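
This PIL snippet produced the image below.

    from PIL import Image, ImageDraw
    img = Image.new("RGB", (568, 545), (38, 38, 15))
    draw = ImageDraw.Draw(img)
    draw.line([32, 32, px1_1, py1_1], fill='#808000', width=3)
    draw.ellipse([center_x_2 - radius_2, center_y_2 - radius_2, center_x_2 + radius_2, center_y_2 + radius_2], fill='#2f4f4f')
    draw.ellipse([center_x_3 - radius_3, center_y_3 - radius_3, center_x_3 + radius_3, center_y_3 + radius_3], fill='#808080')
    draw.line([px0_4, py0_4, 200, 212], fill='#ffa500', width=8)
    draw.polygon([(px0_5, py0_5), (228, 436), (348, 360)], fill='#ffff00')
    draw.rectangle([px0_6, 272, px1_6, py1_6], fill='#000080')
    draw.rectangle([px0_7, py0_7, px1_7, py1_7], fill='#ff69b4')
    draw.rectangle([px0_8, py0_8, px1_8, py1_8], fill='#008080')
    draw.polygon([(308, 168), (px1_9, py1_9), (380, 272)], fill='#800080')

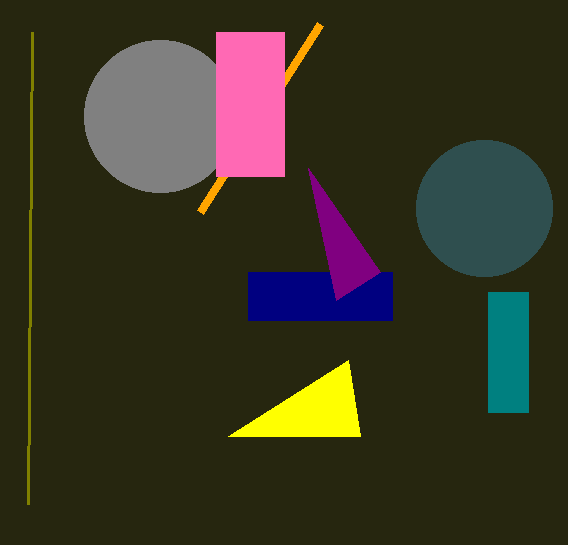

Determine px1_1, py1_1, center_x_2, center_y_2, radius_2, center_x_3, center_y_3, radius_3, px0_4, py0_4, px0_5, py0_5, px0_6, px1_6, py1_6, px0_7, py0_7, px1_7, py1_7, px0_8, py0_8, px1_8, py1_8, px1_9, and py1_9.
px1_1 = 28, py1_1 = 504, center_x_2 = 484, center_y_2 = 208, radius_2 = 68, center_x_3 = 160, center_y_3 = 116, radius_3 = 76, px0_4 = 320, py0_4 = 24, px0_5 = 360, py0_5 = 436, px0_6 = 248, px1_6 = 392, py1_6 = 320, px0_7 = 216, py0_7 = 32, px1_7 = 284, py1_7 = 176, px0_8 = 488, py0_8 = 292, px1_8 = 528, py1_8 = 412, px1_9 = 336, py1_9 = 300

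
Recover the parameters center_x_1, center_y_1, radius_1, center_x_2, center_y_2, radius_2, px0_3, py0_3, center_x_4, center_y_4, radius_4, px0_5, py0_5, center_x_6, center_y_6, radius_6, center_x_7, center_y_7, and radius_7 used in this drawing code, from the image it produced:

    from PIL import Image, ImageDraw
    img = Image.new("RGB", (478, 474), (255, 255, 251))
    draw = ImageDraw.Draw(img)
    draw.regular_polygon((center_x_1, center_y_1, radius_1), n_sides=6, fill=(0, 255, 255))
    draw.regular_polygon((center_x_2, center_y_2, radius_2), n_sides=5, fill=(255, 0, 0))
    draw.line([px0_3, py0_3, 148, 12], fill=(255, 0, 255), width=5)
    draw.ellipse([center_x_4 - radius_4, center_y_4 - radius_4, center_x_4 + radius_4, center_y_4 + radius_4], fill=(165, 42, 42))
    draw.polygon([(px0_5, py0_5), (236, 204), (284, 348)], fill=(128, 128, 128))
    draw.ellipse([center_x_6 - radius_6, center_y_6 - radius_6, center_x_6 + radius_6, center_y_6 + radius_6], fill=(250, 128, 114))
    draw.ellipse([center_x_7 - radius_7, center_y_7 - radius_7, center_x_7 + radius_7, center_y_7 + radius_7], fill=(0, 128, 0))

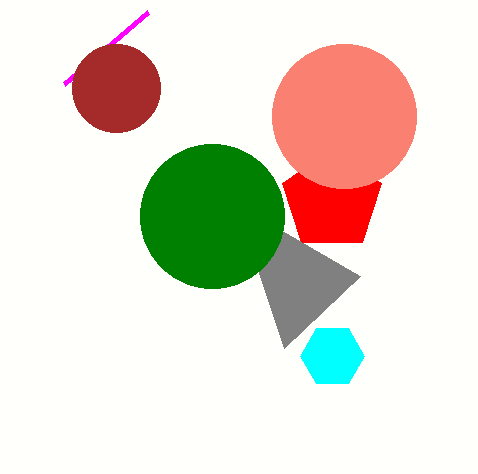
center_x_1 = 332, center_y_1 = 356, radius_1 = 32, center_x_2 = 332, center_y_2 = 200, radius_2 = 52, px0_3 = 64, py0_3 = 84, center_x_4 = 116, center_y_4 = 88, radius_4 = 44, px0_5 = 360, py0_5 = 276, center_x_6 = 344, center_y_6 = 116, radius_6 = 72, center_x_7 = 212, center_y_7 = 216, radius_7 = 72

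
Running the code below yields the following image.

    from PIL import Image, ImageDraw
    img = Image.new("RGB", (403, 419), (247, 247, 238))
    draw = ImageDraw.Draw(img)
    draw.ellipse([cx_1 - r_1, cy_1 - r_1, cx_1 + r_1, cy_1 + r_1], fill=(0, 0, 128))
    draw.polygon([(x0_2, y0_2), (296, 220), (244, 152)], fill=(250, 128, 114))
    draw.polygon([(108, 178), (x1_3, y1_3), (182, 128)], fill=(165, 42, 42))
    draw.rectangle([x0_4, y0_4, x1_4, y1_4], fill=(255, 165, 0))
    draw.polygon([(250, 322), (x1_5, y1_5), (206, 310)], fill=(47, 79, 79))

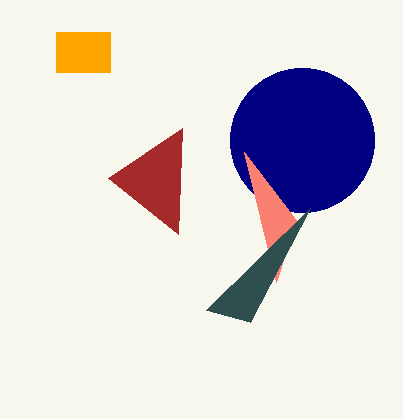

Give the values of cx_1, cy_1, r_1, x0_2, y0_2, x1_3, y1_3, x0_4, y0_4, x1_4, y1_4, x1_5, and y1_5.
cx_1 = 302, cy_1 = 140, r_1 = 72, x0_2 = 276, y0_2 = 282, x1_3 = 178, y1_3 = 234, x0_4 = 56, y0_4 = 32, x1_4 = 110, y1_4 = 72, x1_5 = 310, y1_5 = 208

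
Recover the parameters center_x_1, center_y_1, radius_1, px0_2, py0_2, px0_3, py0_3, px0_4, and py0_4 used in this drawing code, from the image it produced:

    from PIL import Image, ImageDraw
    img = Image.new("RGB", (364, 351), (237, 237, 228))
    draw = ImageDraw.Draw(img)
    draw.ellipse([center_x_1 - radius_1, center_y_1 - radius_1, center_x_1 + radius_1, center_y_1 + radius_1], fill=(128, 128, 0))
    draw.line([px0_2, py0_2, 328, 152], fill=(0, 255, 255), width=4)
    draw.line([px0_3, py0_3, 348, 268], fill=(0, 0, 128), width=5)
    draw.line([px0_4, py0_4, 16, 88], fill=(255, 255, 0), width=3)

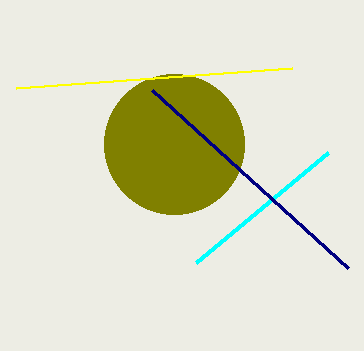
center_x_1 = 174, center_y_1 = 144, radius_1 = 70, px0_2 = 196, py0_2 = 262, px0_3 = 152, py0_3 = 90, px0_4 = 292, py0_4 = 68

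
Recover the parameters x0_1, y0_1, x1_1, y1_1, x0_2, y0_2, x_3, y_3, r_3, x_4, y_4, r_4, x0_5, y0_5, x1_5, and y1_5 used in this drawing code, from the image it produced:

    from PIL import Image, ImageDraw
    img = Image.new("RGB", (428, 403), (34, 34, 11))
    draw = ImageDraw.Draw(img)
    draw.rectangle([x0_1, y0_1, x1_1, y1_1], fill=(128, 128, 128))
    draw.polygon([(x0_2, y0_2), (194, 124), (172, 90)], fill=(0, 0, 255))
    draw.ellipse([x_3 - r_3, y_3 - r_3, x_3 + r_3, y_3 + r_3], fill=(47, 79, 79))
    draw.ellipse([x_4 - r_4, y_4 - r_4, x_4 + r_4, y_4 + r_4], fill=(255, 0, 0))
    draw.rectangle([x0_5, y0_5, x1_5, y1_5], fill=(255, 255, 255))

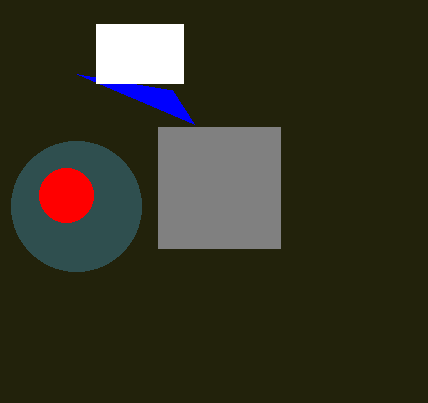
x0_1 = 158
y0_1 = 127
x1_1 = 280
y1_1 = 248
x0_2 = 77
y0_2 = 74
x_3 = 76
y_3 = 206
r_3 = 65
x_4 = 66
y_4 = 195
r_4 = 27
x0_5 = 96
y0_5 = 24
x1_5 = 183
y1_5 = 83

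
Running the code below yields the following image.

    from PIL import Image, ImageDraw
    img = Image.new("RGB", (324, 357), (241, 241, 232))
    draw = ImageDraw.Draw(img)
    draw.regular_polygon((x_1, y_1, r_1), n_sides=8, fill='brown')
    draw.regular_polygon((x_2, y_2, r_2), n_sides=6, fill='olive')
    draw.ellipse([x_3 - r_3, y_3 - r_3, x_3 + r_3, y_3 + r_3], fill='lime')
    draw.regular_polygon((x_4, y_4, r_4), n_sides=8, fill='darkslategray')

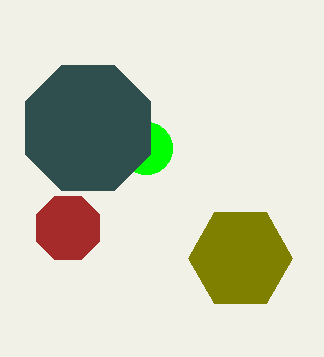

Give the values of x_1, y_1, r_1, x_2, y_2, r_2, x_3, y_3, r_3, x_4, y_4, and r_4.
x_1 = 68; y_1 = 228; r_1 = 34; x_2 = 240; y_2 = 258; r_2 = 52; x_3 = 146; y_3 = 148; r_3 = 26; x_4 = 88; y_4 = 128; r_4 = 68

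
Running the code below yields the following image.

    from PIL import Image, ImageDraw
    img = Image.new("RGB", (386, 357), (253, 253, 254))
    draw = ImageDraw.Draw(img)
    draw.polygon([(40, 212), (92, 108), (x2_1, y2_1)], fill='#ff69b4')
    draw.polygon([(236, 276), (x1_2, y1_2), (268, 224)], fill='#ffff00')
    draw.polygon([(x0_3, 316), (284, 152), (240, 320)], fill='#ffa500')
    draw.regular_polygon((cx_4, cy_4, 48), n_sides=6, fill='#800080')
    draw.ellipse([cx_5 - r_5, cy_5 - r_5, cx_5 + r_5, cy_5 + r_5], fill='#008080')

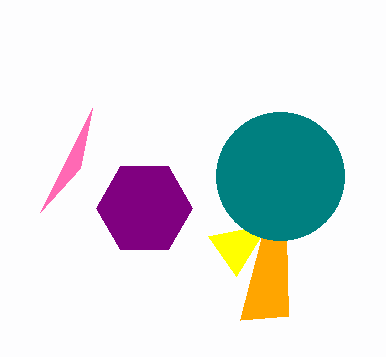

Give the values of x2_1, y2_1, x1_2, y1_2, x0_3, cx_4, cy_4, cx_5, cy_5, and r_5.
x2_1 = 80, y2_1 = 168, x1_2 = 208, y1_2 = 236, x0_3 = 288, cx_4 = 144, cy_4 = 208, cx_5 = 280, cy_5 = 176, r_5 = 64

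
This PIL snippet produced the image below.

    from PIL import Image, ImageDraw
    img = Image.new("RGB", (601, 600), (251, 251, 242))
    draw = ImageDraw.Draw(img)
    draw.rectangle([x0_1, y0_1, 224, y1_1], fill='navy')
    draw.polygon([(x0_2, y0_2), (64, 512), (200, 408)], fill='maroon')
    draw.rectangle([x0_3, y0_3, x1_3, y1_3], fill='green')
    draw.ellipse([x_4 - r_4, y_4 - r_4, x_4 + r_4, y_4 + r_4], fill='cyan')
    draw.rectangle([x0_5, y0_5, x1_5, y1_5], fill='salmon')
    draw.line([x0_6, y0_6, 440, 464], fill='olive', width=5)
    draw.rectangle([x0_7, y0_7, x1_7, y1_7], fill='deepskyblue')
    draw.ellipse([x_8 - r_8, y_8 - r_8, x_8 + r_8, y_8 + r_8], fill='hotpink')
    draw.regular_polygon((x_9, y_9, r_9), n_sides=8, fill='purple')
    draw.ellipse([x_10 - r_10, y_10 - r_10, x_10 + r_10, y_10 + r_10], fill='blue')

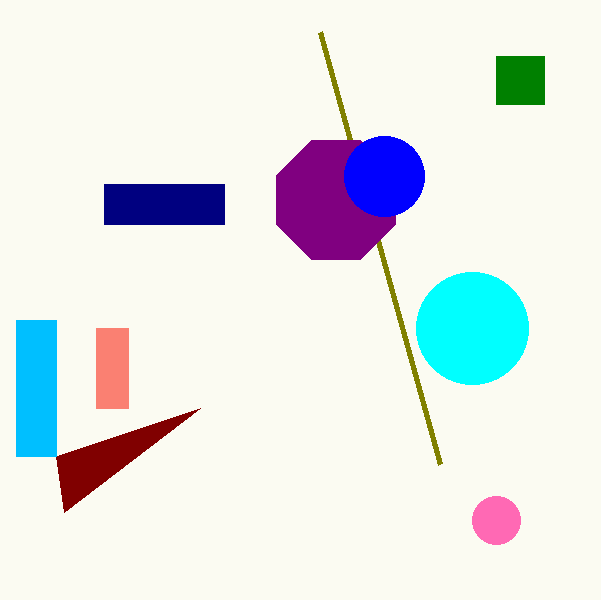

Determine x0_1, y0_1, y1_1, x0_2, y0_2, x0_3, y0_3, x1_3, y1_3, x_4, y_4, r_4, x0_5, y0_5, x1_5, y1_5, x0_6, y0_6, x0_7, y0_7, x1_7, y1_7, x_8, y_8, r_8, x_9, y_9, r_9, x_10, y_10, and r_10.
x0_1 = 104; y0_1 = 184; y1_1 = 224; x0_2 = 56; y0_2 = 456; x0_3 = 496; y0_3 = 56; x1_3 = 544; y1_3 = 104; x_4 = 472; y_4 = 328; r_4 = 56; x0_5 = 96; y0_5 = 328; x1_5 = 128; y1_5 = 408; x0_6 = 320; y0_6 = 32; x0_7 = 16; y0_7 = 320; x1_7 = 56; y1_7 = 456; x_8 = 496; y_8 = 520; r_8 = 24; x_9 = 336; y_9 = 200; r_9 = 64; x_10 = 384; y_10 = 176; r_10 = 40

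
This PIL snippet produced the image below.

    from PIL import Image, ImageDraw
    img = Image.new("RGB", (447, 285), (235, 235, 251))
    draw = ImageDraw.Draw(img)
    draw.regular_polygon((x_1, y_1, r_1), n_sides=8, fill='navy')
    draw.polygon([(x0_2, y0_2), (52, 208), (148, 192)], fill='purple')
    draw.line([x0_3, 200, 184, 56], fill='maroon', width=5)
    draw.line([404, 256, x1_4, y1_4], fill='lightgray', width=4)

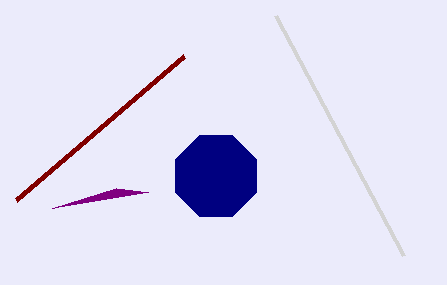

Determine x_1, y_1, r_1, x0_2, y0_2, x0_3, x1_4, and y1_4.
x_1 = 216
y_1 = 176
r_1 = 44
x0_2 = 116
y0_2 = 188
x0_3 = 16
x1_4 = 276
y1_4 = 16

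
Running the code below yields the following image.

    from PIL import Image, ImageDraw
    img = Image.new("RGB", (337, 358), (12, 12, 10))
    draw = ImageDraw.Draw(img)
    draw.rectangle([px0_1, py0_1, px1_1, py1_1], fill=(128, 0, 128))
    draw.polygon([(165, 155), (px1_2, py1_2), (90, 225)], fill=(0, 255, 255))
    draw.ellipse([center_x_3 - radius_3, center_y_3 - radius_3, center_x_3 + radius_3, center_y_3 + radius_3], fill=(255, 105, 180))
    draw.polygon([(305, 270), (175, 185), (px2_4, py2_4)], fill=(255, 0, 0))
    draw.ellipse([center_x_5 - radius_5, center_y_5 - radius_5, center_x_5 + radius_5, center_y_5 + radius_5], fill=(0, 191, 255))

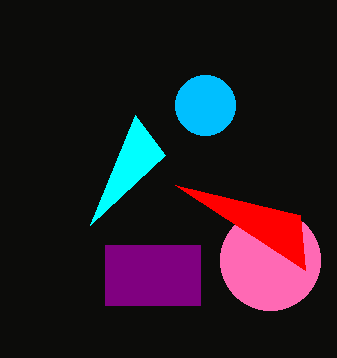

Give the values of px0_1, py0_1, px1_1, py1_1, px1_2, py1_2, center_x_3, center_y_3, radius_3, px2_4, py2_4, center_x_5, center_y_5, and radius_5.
px0_1 = 105
py0_1 = 245
px1_1 = 200
py1_1 = 305
px1_2 = 135
py1_2 = 115
center_x_3 = 270
center_y_3 = 260
radius_3 = 50
px2_4 = 300
py2_4 = 215
center_x_5 = 205
center_y_5 = 105
radius_5 = 30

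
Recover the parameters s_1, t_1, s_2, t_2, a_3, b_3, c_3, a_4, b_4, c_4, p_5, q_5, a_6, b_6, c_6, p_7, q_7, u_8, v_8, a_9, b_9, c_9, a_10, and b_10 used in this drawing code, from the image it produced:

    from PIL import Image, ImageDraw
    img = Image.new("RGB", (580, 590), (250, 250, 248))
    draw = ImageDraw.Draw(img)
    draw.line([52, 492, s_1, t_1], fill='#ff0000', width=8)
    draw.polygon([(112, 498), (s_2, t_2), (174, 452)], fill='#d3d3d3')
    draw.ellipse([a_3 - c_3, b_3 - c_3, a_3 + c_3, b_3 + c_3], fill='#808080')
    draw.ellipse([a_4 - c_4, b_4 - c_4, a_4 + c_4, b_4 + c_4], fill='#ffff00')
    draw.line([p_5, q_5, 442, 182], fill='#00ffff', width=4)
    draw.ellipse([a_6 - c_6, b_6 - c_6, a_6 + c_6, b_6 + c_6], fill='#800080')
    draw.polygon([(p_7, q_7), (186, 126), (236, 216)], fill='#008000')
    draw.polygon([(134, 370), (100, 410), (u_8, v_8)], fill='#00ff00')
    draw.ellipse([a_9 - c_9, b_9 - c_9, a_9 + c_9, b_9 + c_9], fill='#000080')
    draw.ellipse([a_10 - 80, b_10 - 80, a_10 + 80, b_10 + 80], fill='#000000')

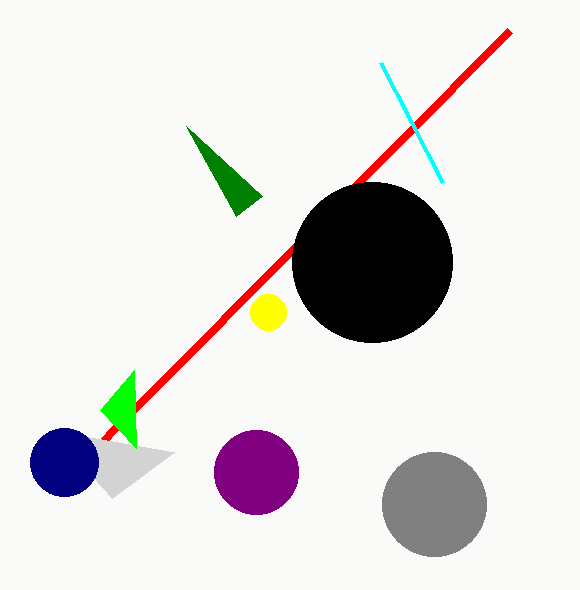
s_1 = 510
t_1 = 30
s_2 = 50
t_2 = 430
a_3 = 434
b_3 = 504
c_3 = 52
a_4 = 268
b_4 = 312
c_4 = 18
p_5 = 380
q_5 = 62
a_6 = 256
b_6 = 472
c_6 = 42
p_7 = 262
q_7 = 196
u_8 = 136
v_8 = 448
a_9 = 64
b_9 = 462
c_9 = 34
a_10 = 372
b_10 = 262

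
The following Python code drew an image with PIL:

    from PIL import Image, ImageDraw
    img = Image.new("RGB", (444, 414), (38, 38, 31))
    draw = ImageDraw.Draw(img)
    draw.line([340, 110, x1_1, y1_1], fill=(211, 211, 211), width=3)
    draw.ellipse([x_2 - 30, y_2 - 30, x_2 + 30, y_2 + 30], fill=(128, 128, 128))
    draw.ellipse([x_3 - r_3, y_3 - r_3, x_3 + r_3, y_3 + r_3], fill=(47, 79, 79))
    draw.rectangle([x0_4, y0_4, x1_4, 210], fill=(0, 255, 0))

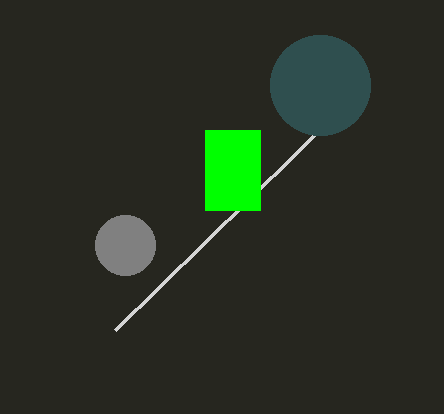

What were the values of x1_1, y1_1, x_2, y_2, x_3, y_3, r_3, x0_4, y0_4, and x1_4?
x1_1 = 115, y1_1 = 330, x_2 = 125, y_2 = 245, x_3 = 320, y_3 = 85, r_3 = 50, x0_4 = 205, y0_4 = 130, x1_4 = 260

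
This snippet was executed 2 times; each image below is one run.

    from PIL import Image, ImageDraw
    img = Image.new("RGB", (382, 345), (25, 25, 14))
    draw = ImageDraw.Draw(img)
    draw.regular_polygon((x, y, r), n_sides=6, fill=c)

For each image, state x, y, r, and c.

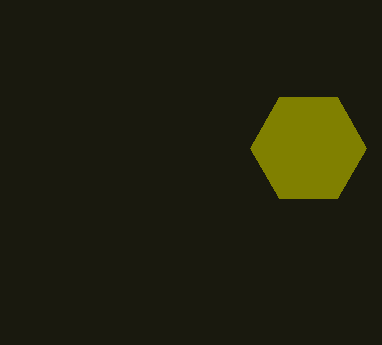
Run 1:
x = 308, y = 148, r = 58, c = 'olive'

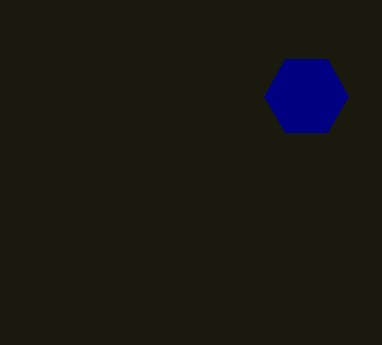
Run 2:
x = 306; y = 96; r = 42; c = 'navy'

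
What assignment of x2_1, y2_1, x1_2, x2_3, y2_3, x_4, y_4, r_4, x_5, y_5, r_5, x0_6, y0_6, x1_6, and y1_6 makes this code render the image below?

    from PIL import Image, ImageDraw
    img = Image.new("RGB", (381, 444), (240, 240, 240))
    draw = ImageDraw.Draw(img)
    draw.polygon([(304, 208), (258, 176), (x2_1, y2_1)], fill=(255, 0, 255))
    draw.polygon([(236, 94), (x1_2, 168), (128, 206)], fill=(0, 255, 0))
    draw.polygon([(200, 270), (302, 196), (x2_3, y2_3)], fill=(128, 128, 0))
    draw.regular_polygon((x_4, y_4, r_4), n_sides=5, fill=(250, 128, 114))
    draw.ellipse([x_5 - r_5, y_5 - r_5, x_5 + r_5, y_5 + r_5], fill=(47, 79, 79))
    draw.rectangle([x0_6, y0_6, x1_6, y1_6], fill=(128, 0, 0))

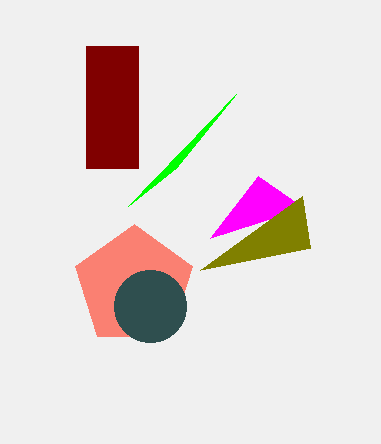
x2_1 = 210; y2_1 = 238; x1_2 = 176; x2_3 = 310; y2_3 = 248; x_4 = 134; y_4 = 286; r_4 = 62; x_5 = 150; y_5 = 306; r_5 = 36; x0_6 = 86; y0_6 = 46; x1_6 = 138; y1_6 = 168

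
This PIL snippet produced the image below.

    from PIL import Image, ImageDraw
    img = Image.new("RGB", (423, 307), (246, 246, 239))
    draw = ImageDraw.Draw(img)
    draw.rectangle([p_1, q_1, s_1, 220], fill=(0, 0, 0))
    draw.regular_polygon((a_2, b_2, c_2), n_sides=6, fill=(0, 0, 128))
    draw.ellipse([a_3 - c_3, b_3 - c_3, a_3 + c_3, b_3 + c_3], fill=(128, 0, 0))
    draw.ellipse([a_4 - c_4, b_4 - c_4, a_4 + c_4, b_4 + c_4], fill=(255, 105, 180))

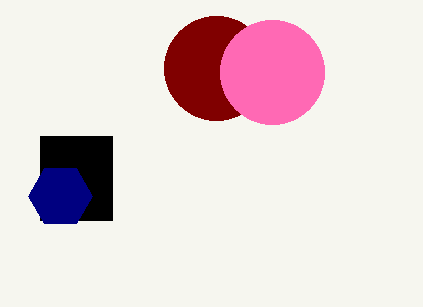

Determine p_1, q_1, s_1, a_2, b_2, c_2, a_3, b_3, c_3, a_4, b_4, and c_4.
p_1 = 40, q_1 = 136, s_1 = 112, a_2 = 60, b_2 = 196, c_2 = 32, a_3 = 216, b_3 = 68, c_3 = 52, a_4 = 272, b_4 = 72, c_4 = 52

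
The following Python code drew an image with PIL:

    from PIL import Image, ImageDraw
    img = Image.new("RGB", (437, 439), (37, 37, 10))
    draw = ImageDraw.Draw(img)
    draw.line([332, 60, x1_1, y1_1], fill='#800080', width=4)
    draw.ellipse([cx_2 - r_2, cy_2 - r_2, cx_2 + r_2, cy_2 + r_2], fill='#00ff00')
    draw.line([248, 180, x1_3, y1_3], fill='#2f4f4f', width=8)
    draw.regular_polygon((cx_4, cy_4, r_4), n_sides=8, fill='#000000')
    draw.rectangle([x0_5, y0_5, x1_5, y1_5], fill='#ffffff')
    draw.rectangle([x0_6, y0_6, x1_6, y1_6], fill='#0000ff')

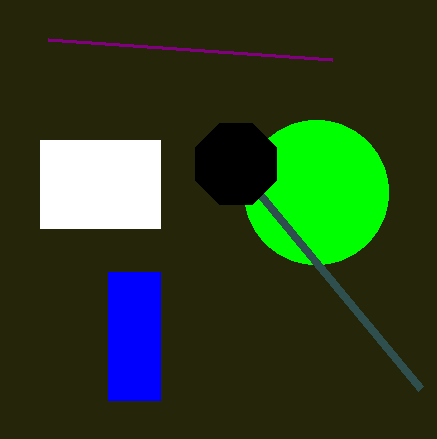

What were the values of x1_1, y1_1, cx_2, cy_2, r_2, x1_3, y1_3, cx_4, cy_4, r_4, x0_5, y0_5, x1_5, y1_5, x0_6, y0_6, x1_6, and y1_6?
x1_1 = 48
y1_1 = 40
cx_2 = 316
cy_2 = 192
r_2 = 72
x1_3 = 420
y1_3 = 388
cx_4 = 236
cy_4 = 164
r_4 = 44
x0_5 = 40
y0_5 = 140
x1_5 = 160
y1_5 = 228
x0_6 = 108
y0_6 = 272
x1_6 = 160
y1_6 = 400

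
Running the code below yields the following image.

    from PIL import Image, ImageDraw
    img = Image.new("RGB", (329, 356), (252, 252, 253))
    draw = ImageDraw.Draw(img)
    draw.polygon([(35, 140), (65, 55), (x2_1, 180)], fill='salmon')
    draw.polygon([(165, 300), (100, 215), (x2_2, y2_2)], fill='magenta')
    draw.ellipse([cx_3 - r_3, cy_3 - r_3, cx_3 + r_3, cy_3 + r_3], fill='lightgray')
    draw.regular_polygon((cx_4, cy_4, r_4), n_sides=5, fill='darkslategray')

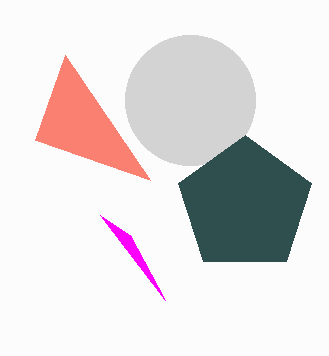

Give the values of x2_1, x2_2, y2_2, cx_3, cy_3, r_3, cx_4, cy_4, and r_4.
x2_1 = 150; x2_2 = 130; y2_2 = 235; cx_3 = 190; cy_3 = 100; r_3 = 65; cx_4 = 245; cy_4 = 205; r_4 = 70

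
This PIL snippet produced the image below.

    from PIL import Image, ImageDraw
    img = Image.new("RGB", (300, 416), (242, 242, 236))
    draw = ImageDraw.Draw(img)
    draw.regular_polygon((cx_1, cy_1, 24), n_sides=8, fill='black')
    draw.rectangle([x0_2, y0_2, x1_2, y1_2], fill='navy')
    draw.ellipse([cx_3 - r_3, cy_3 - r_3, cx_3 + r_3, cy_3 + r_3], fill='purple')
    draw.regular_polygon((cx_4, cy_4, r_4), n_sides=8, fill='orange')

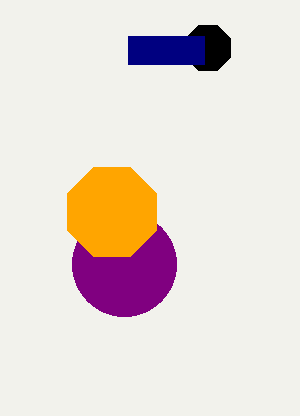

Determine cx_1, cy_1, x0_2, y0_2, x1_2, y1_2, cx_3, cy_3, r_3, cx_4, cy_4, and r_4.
cx_1 = 208, cy_1 = 48, x0_2 = 128, y0_2 = 36, x1_2 = 204, y1_2 = 64, cx_3 = 124, cy_3 = 264, r_3 = 52, cx_4 = 112, cy_4 = 212, r_4 = 48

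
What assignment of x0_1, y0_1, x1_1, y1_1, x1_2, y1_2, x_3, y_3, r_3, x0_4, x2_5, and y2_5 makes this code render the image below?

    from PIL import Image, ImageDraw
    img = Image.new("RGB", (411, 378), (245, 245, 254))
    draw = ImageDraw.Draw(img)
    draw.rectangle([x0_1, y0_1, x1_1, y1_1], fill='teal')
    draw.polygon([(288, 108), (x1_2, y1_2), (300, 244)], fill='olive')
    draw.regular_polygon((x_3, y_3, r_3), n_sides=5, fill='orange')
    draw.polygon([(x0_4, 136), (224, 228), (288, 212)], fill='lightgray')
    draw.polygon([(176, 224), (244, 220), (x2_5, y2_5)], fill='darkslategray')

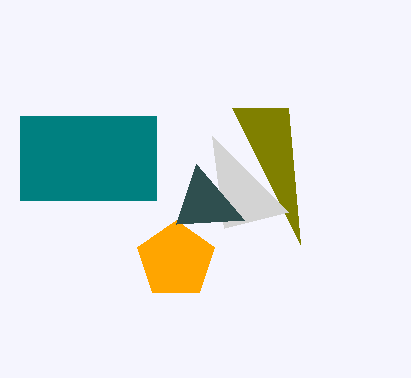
x0_1 = 20; y0_1 = 116; x1_1 = 156; y1_1 = 200; x1_2 = 232; y1_2 = 108; x_3 = 176; y_3 = 260; r_3 = 40; x0_4 = 212; x2_5 = 196; y2_5 = 164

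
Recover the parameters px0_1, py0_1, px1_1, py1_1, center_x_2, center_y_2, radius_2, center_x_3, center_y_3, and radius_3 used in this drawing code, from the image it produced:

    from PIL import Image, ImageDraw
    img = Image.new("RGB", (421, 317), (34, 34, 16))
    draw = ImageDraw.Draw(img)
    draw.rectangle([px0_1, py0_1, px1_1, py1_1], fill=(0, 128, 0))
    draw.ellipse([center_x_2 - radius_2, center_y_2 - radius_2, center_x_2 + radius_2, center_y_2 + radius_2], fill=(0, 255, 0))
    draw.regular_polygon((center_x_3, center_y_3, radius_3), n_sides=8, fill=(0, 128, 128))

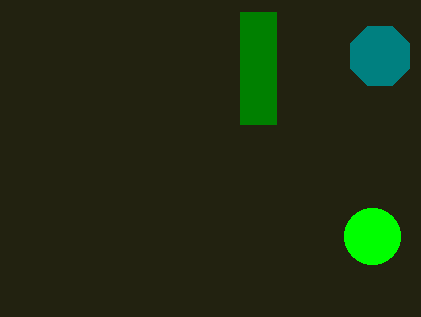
px0_1 = 240; py0_1 = 12; px1_1 = 276; py1_1 = 124; center_x_2 = 372; center_y_2 = 236; radius_2 = 28; center_x_3 = 380; center_y_3 = 56; radius_3 = 32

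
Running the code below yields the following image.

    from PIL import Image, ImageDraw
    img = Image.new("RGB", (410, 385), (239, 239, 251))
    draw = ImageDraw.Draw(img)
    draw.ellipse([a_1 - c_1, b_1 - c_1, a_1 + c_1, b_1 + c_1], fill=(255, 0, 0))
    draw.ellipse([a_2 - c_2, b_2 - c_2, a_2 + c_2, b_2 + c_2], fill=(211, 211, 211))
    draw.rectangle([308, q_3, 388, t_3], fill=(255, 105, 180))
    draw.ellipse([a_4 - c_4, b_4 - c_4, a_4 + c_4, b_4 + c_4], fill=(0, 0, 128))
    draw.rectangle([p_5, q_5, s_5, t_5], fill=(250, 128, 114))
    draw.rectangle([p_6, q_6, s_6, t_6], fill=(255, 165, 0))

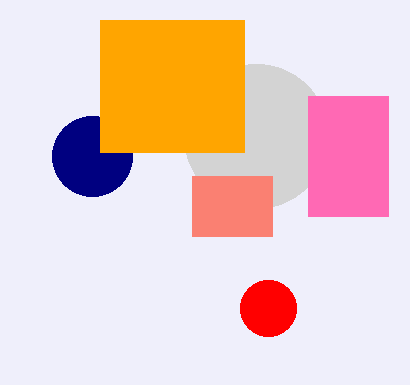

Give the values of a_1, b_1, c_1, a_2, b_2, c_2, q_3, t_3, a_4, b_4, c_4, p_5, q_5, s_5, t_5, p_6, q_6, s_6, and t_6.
a_1 = 268; b_1 = 308; c_1 = 28; a_2 = 256; b_2 = 136; c_2 = 72; q_3 = 96; t_3 = 216; a_4 = 92; b_4 = 156; c_4 = 40; p_5 = 192; q_5 = 176; s_5 = 272; t_5 = 236; p_6 = 100; q_6 = 20; s_6 = 244; t_6 = 152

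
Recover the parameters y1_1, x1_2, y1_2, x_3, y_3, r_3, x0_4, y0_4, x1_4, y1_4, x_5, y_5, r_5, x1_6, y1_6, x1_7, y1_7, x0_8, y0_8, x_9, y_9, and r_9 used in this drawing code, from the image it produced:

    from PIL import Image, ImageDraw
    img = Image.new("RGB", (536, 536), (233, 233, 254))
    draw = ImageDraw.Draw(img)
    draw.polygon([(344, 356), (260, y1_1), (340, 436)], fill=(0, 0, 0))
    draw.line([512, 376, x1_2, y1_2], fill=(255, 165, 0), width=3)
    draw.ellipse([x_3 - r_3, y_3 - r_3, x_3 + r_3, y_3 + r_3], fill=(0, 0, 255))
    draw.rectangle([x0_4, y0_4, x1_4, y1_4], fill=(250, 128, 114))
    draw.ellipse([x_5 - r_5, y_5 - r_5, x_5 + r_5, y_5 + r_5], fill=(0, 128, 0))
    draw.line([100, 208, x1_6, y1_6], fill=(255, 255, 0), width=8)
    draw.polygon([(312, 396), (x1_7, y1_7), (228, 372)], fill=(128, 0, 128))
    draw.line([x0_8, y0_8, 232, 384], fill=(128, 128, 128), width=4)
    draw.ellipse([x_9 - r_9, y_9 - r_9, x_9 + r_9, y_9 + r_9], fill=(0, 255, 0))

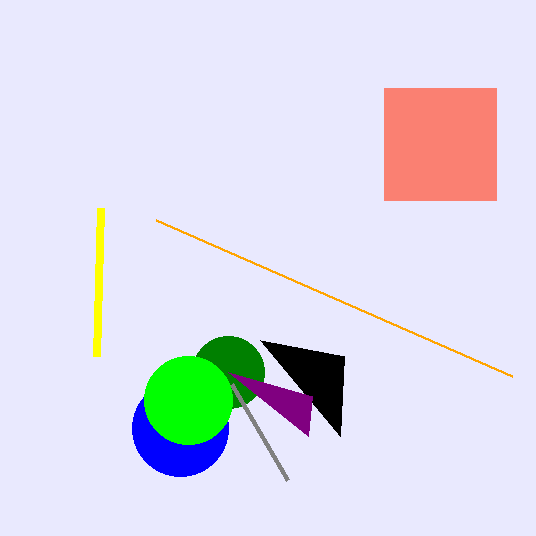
y1_1 = 340
x1_2 = 156
y1_2 = 220
x_3 = 180
y_3 = 428
r_3 = 48
x0_4 = 384
y0_4 = 88
x1_4 = 496
y1_4 = 200
x_5 = 228
y_5 = 372
r_5 = 36
x1_6 = 96
y1_6 = 356
x1_7 = 308
y1_7 = 436
x0_8 = 288
y0_8 = 480
x_9 = 188
y_9 = 400
r_9 = 44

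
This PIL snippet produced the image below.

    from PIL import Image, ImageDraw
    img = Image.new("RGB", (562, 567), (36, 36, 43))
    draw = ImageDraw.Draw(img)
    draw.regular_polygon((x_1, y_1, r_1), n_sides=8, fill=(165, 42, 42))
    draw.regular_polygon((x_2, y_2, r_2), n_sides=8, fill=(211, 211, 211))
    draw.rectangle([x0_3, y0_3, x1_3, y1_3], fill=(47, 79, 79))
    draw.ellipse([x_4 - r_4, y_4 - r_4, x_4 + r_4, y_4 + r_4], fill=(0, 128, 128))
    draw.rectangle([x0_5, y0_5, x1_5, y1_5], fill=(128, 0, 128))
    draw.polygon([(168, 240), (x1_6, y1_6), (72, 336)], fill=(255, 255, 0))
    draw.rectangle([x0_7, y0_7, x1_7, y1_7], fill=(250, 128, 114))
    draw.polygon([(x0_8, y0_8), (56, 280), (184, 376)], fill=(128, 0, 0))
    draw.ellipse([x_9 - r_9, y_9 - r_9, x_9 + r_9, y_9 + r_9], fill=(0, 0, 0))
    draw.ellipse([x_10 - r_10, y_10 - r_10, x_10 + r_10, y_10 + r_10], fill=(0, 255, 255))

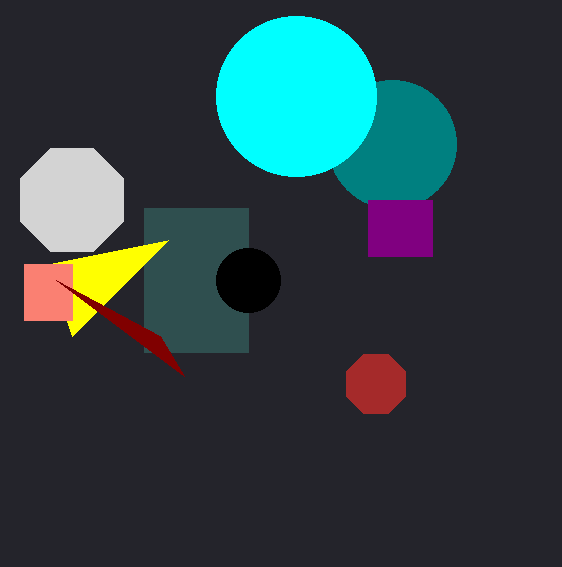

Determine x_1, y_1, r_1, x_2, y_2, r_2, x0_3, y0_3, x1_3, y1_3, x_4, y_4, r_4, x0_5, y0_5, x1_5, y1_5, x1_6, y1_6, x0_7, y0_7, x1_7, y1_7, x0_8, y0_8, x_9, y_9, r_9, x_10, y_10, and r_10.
x_1 = 376, y_1 = 384, r_1 = 32, x_2 = 72, y_2 = 200, r_2 = 56, x0_3 = 144, y0_3 = 208, x1_3 = 248, y1_3 = 352, x_4 = 392, y_4 = 144, r_4 = 64, x0_5 = 368, y0_5 = 200, x1_5 = 432, y1_5 = 256, x1_6 = 48, y1_6 = 264, x0_7 = 24, y0_7 = 264, x1_7 = 72, y1_7 = 320, x0_8 = 160, y0_8 = 336, x_9 = 248, y_9 = 280, r_9 = 32, x_10 = 296, y_10 = 96, r_10 = 80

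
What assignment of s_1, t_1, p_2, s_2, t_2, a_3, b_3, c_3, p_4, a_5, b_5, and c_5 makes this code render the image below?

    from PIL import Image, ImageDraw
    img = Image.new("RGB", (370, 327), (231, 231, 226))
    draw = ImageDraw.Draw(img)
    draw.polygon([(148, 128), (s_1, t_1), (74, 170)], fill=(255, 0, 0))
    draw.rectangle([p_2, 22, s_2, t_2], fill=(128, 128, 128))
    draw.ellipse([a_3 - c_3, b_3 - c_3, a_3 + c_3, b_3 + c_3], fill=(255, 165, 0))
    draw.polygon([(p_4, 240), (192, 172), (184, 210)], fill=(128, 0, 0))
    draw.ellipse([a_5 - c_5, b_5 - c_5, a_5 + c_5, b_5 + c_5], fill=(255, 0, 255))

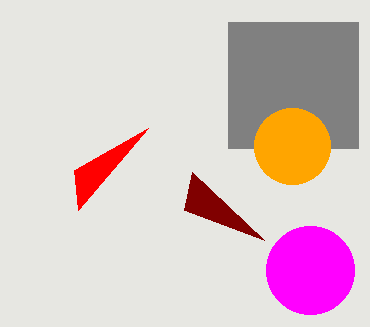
s_1 = 78; t_1 = 210; p_2 = 228; s_2 = 358; t_2 = 148; a_3 = 292; b_3 = 146; c_3 = 38; p_4 = 264; a_5 = 310; b_5 = 270; c_5 = 44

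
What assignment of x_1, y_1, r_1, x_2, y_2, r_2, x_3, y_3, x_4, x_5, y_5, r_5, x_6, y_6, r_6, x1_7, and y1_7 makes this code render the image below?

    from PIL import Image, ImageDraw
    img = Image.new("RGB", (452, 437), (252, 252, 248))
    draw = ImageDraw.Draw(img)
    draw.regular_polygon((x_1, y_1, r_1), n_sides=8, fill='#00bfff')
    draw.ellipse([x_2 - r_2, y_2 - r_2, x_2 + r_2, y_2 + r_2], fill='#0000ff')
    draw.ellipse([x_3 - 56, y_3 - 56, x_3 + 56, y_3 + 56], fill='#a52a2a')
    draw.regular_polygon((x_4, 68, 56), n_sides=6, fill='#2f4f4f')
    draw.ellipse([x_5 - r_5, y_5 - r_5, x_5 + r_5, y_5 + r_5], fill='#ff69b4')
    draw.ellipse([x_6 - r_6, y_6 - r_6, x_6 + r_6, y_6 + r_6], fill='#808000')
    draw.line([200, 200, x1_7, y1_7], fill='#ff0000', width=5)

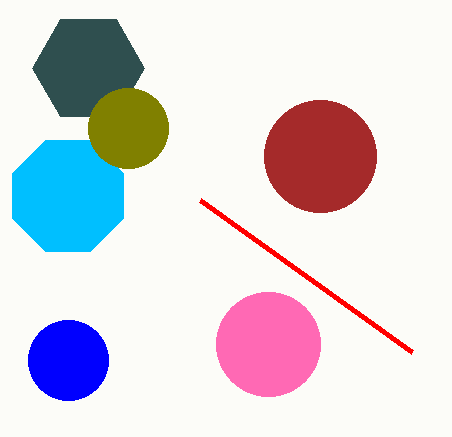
x_1 = 68, y_1 = 196, r_1 = 60, x_2 = 68, y_2 = 360, r_2 = 40, x_3 = 320, y_3 = 156, x_4 = 88, x_5 = 268, y_5 = 344, r_5 = 52, x_6 = 128, y_6 = 128, r_6 = 40, x1_7 = 412, y1_7 = 352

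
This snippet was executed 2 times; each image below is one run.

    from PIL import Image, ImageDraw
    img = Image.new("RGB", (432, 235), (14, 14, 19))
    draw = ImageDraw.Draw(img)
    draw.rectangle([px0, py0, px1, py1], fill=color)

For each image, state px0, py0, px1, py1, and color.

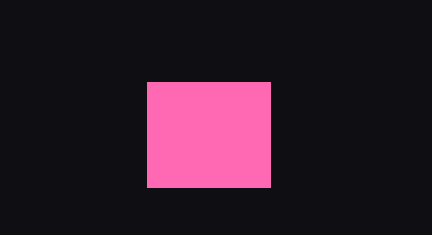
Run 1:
px0 = 147
py0 = 82
px1 = 270
py1 = 187
color = 'hotpink'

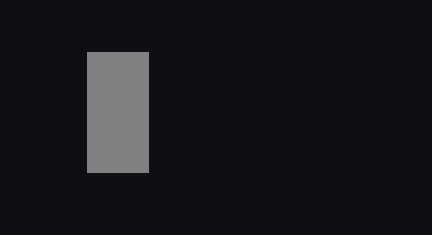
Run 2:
px0 = 87; py0 = 52; px1 = 148; py1 = 172; color = 'gray'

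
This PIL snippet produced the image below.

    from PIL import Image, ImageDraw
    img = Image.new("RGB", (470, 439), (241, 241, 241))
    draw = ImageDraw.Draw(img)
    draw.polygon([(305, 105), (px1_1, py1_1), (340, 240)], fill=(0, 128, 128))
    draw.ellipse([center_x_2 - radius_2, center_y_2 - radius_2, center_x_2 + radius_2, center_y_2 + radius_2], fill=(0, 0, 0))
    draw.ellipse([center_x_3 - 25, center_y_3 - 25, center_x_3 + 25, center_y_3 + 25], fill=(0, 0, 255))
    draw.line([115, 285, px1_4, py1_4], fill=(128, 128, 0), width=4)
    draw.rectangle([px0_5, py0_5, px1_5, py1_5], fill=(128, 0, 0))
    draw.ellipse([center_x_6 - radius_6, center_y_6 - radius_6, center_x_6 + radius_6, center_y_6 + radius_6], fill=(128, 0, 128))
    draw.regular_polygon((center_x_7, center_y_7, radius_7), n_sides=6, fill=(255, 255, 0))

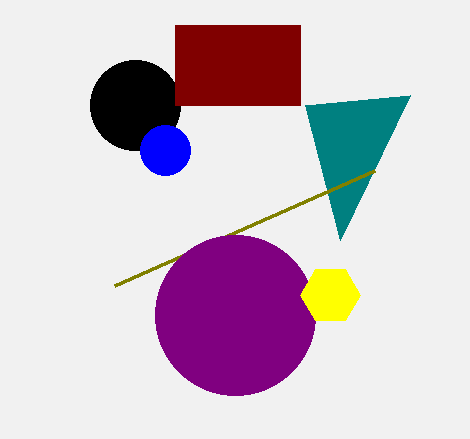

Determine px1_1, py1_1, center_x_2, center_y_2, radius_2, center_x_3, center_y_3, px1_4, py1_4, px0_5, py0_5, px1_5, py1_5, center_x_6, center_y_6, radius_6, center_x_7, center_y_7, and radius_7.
px1_1 = 410; py1_1 = 95; center_x_2 = 135; center_y_2 = 105; radius_2 = 45; center_x_3 = 165; center_y_3 = 150; px1_4 = 375; py1_4 = 170; px0_5 = 175; py0_5 = 25; px1_5 = 300; py1_5 = 105; center_x_6 = 235; center_y_6 = 315; radius_6 = 80; center_x_7 = 330; center_y_7 = 295; radius_7 = 30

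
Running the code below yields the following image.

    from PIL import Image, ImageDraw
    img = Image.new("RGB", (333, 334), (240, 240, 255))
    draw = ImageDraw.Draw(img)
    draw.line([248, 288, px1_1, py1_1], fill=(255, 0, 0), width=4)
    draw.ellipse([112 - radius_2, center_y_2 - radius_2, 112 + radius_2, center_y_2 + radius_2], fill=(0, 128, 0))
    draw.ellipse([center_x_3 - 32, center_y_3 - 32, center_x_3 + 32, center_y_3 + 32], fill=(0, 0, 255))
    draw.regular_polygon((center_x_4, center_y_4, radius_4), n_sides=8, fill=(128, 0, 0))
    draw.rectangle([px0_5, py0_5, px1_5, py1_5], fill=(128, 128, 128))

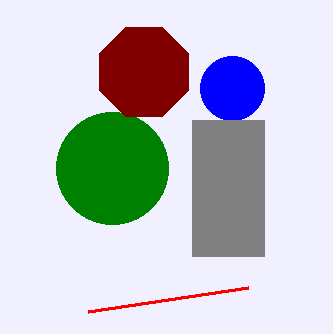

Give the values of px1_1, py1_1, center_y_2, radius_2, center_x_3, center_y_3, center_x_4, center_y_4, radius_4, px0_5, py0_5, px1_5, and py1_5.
px1_1 = 88, py1_1 = 312, center_y_2 = 168, radius_2 = 56, center_x_3 = 232, center_y_3 = 88, center_x_4 = 144, center_y_4 = 72, radius_4 = 48, px0_5 = 192, py0_5 = 120, px1_5 = 264, py1_5 = 256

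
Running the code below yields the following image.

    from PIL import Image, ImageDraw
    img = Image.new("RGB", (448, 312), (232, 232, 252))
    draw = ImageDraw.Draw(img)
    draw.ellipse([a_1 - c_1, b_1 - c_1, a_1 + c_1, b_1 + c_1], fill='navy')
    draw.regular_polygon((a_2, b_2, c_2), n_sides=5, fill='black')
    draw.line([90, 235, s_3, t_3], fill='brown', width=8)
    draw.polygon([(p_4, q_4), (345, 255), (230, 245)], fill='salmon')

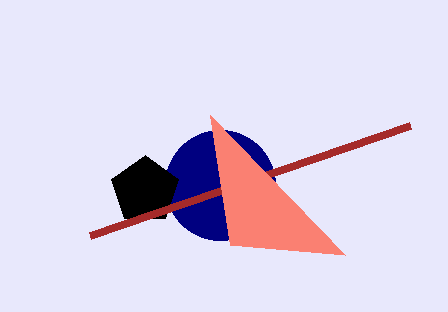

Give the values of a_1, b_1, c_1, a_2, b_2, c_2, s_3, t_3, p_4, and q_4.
a_1 = 220, b_1 = 185, c_1 = 55, a_2 = 145, b_2 = 190, c_2 = 35, s_3 = 410, t_3 = 125, p_4 = 210, q_4 = 115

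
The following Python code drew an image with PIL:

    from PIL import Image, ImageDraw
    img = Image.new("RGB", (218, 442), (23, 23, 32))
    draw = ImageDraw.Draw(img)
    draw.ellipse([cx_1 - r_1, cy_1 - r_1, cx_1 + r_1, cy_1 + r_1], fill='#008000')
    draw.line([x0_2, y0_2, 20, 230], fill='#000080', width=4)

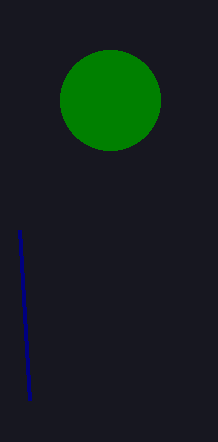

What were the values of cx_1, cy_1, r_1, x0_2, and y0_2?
cx_1 = 110; cy_1 = 100; r_1 = 50; x0_2 = 30; y0_2 = 400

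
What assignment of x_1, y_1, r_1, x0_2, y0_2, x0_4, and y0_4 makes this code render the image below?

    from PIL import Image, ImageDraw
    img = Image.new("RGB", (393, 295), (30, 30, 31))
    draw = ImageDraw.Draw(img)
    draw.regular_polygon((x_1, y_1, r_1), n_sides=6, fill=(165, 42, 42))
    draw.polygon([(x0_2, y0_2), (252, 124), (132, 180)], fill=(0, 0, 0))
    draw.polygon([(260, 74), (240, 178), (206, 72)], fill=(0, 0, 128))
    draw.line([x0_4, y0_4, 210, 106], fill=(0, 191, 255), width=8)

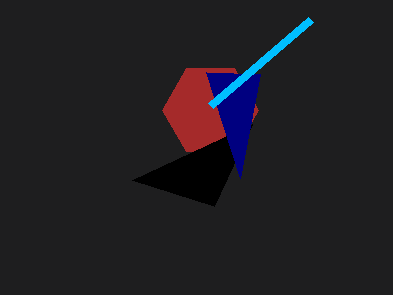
x_1 = 210, y_1 = 110, r_1 = 48, x0_2 = 214, y0_2 = 206, x0_4 = 310, y0_4 = 20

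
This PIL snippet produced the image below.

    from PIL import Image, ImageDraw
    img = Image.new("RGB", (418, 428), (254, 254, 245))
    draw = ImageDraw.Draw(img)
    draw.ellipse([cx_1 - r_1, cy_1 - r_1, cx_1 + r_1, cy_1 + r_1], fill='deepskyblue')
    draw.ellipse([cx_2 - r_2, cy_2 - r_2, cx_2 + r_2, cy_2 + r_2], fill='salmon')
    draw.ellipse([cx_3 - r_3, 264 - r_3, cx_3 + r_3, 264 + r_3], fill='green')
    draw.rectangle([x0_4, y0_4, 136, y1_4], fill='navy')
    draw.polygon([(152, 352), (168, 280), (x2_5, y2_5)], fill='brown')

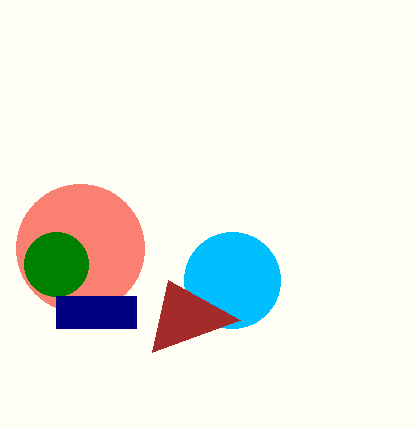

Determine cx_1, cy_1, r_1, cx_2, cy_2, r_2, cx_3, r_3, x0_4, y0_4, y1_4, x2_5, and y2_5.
cx_1 = 232
cy_1 = 280
r_1 = 48
cx_2 = 80
cy_2 = 248
r_2 = 64
cx_3 = 56
r_3 = 32
x0_4 = 56
y0_4 = 296
y1_4 = 328
x2_5 = 240
y2_5 = 320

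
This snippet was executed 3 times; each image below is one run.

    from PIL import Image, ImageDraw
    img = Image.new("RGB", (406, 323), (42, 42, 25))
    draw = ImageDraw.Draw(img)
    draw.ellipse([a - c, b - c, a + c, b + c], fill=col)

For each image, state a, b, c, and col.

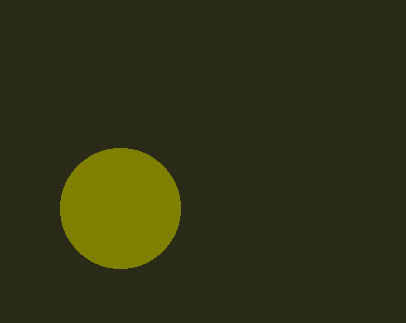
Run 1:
a = 120
b = 208
c = 60
col = 'olive'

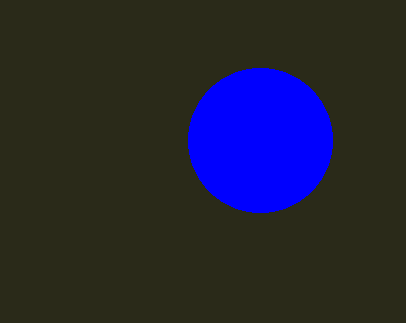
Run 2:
a = 260; b = 140; c = 72; col = 'blue'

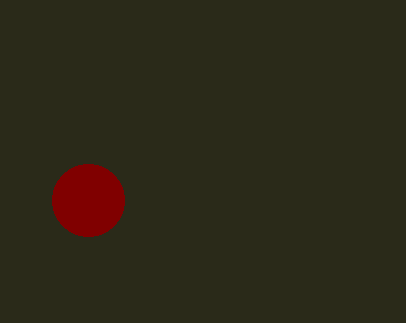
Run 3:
a = 88
b = 200
c = 36
col = 'maroon'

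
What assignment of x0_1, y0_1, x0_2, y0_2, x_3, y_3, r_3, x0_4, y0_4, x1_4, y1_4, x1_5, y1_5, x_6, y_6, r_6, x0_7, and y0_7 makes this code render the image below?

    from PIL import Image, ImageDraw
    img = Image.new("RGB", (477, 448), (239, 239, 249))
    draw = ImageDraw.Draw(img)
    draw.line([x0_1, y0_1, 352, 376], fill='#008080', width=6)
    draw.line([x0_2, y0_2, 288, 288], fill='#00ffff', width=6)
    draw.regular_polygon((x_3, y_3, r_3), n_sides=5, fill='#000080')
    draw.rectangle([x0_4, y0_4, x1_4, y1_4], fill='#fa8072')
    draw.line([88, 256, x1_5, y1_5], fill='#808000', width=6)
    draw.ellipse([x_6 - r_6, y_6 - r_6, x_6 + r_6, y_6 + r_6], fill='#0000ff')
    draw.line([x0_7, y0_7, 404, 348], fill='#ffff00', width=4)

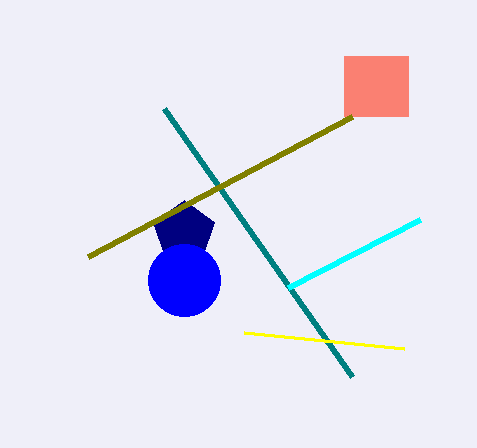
x0_1 = 164, y0_1 = 108, x0_2 = 420, y0_2 = 220, x_3 = 184, y_3 = 232, r_3 = 32, x0_4 = 344, y0_4 = 56, x1_4 = 408, y1_4 = 116, x1_5 = 352, y1_5 = 116, x_6 = 184, y_6 = 280, r_6 = 36, x0_7 = 244, y0_7 = 332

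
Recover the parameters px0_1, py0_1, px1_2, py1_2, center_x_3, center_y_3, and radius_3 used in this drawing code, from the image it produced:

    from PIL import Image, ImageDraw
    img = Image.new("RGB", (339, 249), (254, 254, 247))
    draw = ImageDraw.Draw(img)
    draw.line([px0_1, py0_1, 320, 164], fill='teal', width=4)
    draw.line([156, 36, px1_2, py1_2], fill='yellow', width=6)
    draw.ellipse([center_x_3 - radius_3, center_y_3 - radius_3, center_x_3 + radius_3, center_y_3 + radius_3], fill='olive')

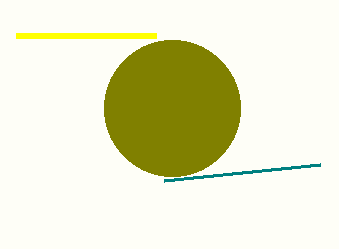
px0_1 = 164
py0_1 = 180
px1_2 = 16
py1_2 = 36
center_x_3 = 172
center_y_3 = 108
radius_3 = 68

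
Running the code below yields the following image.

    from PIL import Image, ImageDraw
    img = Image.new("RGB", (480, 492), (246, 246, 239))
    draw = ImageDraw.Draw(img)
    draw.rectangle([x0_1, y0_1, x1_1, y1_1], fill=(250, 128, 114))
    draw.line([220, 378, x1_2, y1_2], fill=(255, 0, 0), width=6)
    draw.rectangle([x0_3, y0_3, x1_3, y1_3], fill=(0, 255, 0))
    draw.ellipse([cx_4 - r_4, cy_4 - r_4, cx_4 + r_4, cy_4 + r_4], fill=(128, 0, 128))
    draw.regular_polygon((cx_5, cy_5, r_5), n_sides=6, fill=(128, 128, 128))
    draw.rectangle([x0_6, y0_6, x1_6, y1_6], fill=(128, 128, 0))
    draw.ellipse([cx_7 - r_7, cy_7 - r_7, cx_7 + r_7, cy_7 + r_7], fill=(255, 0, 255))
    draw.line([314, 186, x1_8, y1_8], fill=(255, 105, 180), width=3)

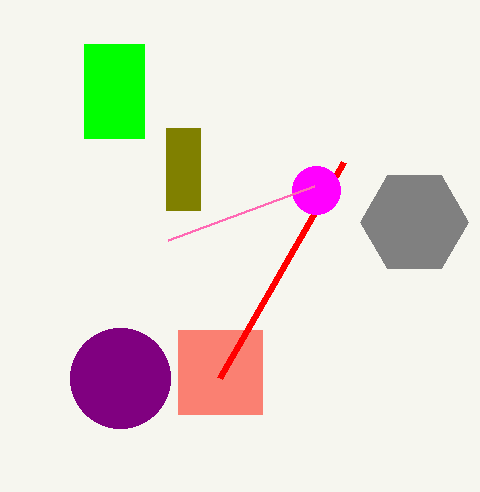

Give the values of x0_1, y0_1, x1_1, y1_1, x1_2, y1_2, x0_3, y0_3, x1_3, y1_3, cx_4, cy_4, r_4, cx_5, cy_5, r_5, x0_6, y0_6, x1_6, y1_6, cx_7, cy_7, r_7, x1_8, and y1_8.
x0_1 = 178, y0_1 = 330, x1_1 = 262, y1_1 = 414, x1_2 = 344, y1_2 = 162, x0_3 = 84, y0_3 = 44, x1_3 = 144, y1_3 = 138, cx_4 = 120, cy_4 = 378, r_4 = 50, cx_5 = 414, cy_5 = 222, r_5 = 54, x0_6 = 166, y0_6 = 128, x1_6 = 200, y1_6 = 210, cx_7 = 316, cy_7 = 190, r_7 = 24, x1_8 = 168, y1_8 = 240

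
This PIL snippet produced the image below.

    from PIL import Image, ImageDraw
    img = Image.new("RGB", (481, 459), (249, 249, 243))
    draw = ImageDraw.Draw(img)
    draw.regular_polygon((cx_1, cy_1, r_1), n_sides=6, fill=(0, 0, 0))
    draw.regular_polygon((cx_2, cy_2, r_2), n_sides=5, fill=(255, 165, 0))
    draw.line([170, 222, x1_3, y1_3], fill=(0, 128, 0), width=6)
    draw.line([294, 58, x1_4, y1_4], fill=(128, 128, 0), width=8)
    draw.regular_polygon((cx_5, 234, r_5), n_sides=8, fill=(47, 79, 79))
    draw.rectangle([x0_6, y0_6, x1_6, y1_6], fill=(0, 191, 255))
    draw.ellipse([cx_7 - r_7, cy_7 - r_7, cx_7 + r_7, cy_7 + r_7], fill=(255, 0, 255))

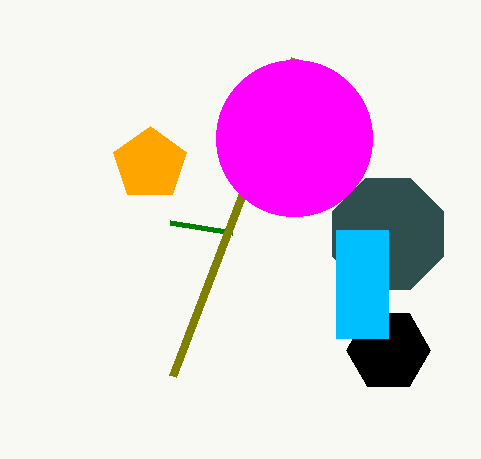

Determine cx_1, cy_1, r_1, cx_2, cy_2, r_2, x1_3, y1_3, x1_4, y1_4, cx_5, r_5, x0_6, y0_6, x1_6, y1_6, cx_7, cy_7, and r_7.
cx_1 = 388, cy_1 = 350, r_1 = 42, cx_2 = 150, cy_2 = 164, r_2 = 38, x1_3 = 232, y1_3 = 232, x1_4 = 172, y1_4 = 376, cx_5 = 388, r_5 = 60, x0_6 = 336, y0_6 = 230, x1_6 = 388, y1_6 = 338, cx_7 = 294, cy_7 = 138, r_7 = 78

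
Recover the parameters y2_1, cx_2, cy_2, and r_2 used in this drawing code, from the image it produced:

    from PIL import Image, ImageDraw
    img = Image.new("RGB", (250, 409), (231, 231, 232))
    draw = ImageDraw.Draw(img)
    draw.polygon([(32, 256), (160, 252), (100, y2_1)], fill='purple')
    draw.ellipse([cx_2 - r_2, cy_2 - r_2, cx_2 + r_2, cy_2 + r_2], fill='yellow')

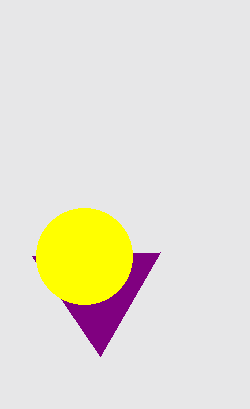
y2_1 = 356
cx_2 = 84
cy_2 = 256
r_2 = 48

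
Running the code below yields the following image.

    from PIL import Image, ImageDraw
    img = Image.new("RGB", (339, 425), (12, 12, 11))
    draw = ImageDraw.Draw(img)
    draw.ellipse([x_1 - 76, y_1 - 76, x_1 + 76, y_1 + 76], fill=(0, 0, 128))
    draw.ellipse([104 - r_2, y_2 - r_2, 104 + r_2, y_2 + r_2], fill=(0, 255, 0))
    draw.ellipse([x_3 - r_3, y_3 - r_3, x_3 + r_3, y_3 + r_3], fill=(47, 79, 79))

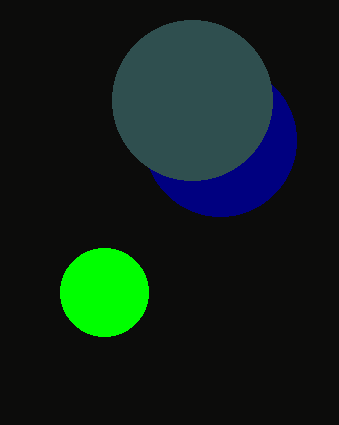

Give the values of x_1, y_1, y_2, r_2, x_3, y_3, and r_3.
x_1 = 220; y_1 = 140; y_2 = 292; r_2 = 44; x_3 = 192; y_3 = 100; r_3 = 80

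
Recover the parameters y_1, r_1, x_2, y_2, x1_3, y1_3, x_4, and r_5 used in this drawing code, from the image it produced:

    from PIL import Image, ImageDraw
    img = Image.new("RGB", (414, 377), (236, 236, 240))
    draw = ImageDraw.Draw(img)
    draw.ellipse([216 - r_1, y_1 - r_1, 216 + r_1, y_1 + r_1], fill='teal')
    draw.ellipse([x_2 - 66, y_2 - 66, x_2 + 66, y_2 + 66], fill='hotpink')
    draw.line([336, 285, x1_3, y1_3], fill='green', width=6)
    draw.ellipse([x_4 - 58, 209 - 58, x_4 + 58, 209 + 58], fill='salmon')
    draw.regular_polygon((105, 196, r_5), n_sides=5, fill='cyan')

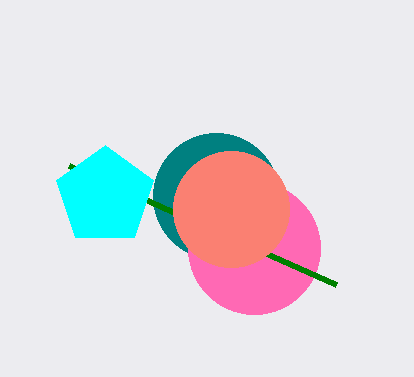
y_1 = 196, r_1 = 63, x_2 = 254, y_2 = 248, x1_3 = 69, y1_3 = 166, x_4 = 231, r_5 = 51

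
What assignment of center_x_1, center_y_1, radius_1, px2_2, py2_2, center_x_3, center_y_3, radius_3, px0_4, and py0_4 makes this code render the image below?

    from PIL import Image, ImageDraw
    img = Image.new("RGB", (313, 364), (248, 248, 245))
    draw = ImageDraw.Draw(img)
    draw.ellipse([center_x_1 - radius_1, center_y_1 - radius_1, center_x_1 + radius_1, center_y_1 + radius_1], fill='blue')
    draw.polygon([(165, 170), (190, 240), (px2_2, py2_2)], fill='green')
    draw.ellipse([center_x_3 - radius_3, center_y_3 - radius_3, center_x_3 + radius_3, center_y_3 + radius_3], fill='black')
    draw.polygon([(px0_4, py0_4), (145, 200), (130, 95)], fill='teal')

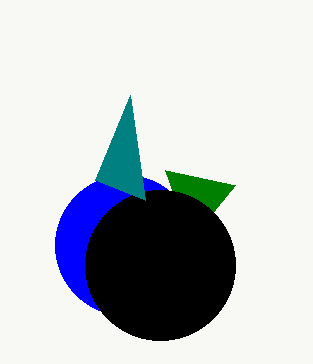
center_x_1 = 125
center_y_1 = 245
radius_1 = 70
px2_2 = 235
py2_2 = 185
center_x_3 = 160
center_y_3 = 265
radius_3 = 75
px0_4 = 95
py0_4 = 180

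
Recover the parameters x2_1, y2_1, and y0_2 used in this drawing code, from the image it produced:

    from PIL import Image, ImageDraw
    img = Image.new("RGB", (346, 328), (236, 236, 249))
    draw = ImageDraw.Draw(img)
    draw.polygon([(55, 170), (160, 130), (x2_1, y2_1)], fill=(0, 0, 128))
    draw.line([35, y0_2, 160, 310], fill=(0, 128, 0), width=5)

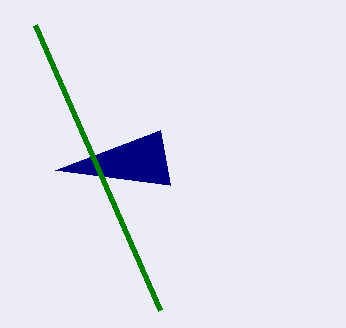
x2_1 = 170, y2_1 = 185, y0_2 = 25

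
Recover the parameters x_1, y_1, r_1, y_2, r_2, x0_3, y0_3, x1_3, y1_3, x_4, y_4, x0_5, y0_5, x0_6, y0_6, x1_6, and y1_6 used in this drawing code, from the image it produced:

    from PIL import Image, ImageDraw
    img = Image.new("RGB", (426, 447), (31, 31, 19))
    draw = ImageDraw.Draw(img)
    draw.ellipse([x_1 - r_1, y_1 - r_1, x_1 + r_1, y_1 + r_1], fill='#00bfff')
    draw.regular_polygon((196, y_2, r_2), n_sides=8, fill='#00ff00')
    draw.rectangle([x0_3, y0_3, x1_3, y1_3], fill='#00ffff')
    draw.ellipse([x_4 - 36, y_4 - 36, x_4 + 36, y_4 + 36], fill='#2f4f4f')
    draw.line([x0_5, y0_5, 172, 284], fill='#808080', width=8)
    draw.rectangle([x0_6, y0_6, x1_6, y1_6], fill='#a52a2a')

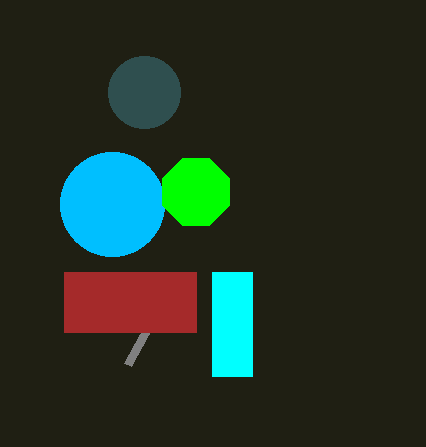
x_1 = 112; y_1 = 204; r_1 = 52; y_2 = 192; r_2 = 36; x0_3 = 212; y0_3 = 272; x1_3 = 252; y1_3 = 376; x_4 = 144; y_4 = 92; x0_5 = 128; y0_5 = 364; x0_6 = 64; y0_6 = 272; x1_6 = 196; y1_6 = 332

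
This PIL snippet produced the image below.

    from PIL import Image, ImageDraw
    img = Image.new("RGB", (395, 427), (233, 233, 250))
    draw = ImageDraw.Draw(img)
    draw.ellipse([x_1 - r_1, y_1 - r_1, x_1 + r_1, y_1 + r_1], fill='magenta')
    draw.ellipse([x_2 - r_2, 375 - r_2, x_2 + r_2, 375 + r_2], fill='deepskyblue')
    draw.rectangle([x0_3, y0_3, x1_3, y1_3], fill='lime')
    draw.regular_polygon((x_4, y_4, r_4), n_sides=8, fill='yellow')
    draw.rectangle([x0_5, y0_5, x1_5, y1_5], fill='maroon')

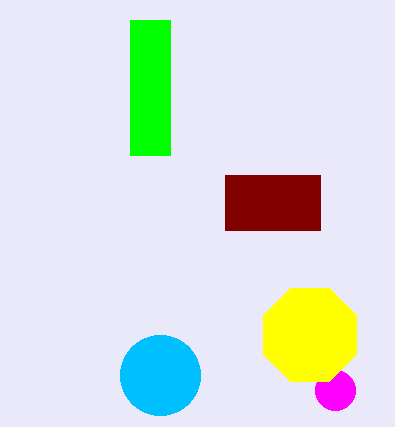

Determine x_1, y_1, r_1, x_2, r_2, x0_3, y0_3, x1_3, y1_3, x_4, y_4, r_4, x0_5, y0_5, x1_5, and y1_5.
x_1 = 335, y_1 = 390, r_1 = 20, x_2 = 160, r_2 = 40, x0_3 = 130, y0_3 = 20, x1_3 = 170, y1_3 = 155, x_4 = 310, y_4 = 335, r_4 = 50, x0_5 = 225, y0_5 = 175, x1_5 = 320, y1_5 = 230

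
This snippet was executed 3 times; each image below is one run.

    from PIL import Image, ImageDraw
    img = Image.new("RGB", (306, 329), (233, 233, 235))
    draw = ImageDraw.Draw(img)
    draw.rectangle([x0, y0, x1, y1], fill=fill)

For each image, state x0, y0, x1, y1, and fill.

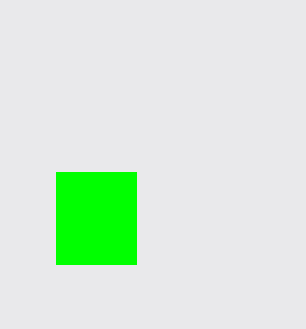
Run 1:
x0 = 56; y0 = 172; x1 = 136; y1 = 264; fill = 'lime'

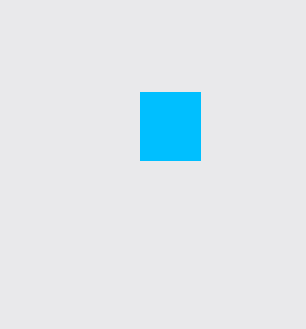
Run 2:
x0 = 140
y0 = 92
x1 = 200
y1 = 160
fill = 'deepskyblue'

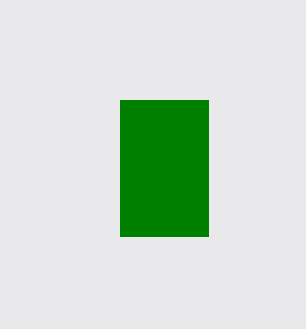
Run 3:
x0 = 120, y0 = 100, x1 = 208, y1 = 236, fill = 'green'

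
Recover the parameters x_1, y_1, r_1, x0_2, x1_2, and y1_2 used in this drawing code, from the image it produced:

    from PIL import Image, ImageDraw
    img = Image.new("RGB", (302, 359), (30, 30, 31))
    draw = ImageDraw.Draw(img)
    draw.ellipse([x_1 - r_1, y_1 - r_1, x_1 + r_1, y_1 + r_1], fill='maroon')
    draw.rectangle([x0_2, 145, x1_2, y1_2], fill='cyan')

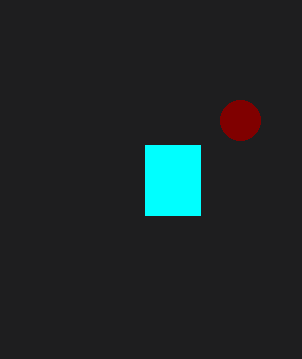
x_1 = 240, y_1 = 120, r_1 = 20, x0_2 = 145, x1_2 = 200, y1_2 = 215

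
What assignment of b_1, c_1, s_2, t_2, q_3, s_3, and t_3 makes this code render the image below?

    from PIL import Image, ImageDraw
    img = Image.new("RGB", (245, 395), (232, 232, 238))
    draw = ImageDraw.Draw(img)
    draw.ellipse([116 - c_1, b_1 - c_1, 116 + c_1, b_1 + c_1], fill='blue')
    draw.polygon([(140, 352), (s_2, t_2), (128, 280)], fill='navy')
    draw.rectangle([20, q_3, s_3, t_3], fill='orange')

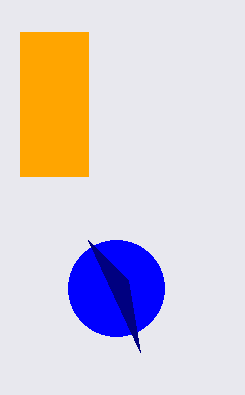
b_1 = 288
c_1 = 48
s_2 = 88
t_2 = 240
q_3 = 32
s_3 = 88
t_3 = 176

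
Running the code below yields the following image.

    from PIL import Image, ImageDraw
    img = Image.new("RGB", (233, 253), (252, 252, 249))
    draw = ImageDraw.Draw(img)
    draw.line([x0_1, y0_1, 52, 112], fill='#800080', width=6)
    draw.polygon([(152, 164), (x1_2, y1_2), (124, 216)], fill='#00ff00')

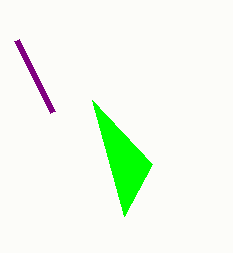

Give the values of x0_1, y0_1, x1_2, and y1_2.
x0_1 = 16, y0_1 = 40, x1_2 = 92, y1_2 = 100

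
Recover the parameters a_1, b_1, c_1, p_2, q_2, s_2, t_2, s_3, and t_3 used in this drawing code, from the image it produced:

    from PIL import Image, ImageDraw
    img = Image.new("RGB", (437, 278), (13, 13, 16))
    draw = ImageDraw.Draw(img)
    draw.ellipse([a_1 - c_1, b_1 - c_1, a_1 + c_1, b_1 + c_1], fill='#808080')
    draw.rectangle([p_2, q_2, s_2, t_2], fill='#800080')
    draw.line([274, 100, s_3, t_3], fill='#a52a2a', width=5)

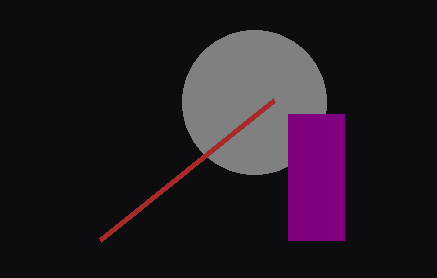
a_1 = 254, b_1 = 102, c_1 = 72, p_2 = 288, q_2 = 114, s_2 = 344, t_2 = 240, s_3 = 100, t_3 = 240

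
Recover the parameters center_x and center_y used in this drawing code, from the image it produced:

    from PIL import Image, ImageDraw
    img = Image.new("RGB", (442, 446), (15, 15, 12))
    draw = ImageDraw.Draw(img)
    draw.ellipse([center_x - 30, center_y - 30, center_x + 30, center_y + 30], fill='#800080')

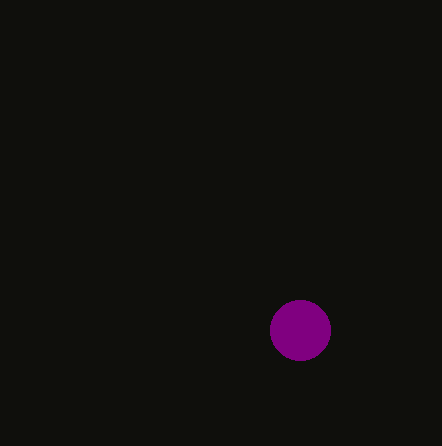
center_x = 300, center_y = 330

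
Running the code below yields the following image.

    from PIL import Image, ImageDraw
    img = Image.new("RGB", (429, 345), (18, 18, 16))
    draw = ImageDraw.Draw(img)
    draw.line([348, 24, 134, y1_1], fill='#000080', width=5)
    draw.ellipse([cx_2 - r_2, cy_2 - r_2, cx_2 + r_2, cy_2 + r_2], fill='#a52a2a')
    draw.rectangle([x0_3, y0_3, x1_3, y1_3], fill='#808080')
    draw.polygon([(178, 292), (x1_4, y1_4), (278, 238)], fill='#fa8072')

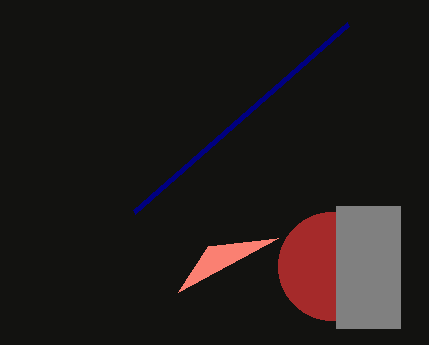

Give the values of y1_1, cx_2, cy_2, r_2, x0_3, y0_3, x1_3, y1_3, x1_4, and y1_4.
y1_1 = 212
cx_2 = 332
cy_2 = 266
r_2 = 54
x0_3 = 336
y0_3 = 206
x1_3 = 400
y1_3 = 328
x1_4 = 208
y1_4 = 246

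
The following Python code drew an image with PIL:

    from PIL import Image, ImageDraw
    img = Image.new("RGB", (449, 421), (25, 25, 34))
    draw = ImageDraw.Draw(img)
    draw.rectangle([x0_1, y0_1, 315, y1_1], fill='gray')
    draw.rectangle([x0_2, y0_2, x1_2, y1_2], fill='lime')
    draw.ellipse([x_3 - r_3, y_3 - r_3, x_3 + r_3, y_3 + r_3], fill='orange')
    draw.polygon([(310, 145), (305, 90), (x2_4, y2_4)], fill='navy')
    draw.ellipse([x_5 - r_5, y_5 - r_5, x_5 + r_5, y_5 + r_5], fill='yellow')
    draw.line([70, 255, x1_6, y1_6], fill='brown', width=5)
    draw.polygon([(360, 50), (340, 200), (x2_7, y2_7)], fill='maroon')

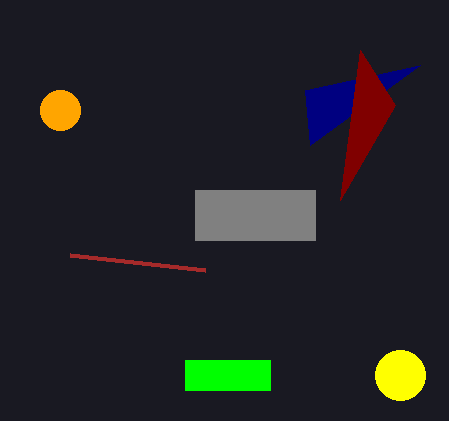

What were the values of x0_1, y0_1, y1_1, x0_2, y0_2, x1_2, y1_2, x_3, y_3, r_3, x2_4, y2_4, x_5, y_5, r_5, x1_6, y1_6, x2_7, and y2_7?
x0_1 = 195
y0_1 = 190
y1_1 = 240
x0_2 = 185
y0_2 = 360
x1_2 = 270
y1_2 = 390
x_3 = 60
y_3 = 110
r_3 = 20
x2_4 = 420
y2_4 = 65
x_5 = 400
y_5 = 375
r_5 = 25
x1_6 = 205
y1_6 = 270
x2_7 = 395
y2_7 = 105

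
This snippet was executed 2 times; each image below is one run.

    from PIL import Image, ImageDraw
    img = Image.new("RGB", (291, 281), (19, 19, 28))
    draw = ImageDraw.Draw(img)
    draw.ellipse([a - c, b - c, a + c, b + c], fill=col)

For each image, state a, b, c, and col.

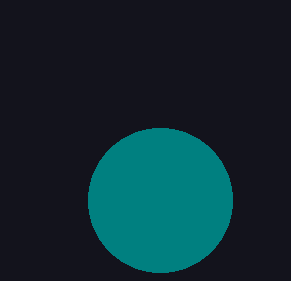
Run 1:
a = 160
b = 200
c = 72
col = 'teal'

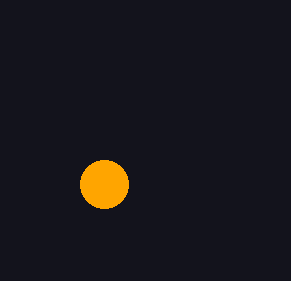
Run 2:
a = 104, b = 184, c = 24, col = 'orange'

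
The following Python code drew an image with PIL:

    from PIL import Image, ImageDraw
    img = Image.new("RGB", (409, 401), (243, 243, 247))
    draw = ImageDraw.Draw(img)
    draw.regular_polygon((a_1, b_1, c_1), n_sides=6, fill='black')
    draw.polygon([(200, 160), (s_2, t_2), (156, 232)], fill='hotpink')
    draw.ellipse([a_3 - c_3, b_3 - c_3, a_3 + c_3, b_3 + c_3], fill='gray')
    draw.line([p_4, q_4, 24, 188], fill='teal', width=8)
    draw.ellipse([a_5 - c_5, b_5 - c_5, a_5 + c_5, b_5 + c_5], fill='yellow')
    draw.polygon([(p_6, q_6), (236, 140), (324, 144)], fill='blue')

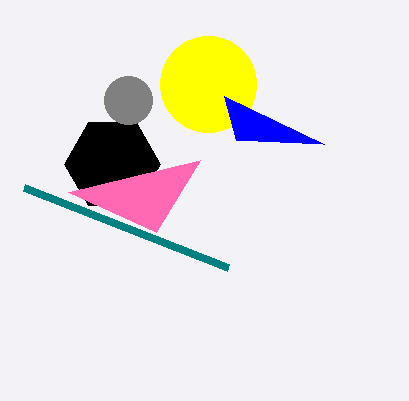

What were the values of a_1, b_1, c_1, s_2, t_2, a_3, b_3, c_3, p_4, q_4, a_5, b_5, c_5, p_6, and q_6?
a_1 = 112
b_1 = 164
c_1 = 48
s_2 = 68
t_2 = 192
a_3 = 128
b_3 = 100
c_3 = 24
p_4 = 228
q_4 = 268
a_5 = 208
b_5 = 84
c_5 = 48
p_6 = 224
q_6 = 96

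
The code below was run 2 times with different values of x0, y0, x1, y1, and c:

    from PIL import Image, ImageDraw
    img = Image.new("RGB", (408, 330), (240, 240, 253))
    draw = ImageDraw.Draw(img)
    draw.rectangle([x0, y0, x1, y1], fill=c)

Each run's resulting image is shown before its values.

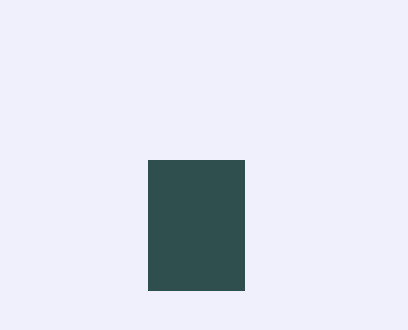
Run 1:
x0 = 148; y0 = 160; x1 = 244; y1 = 290; c = 'darkslategray'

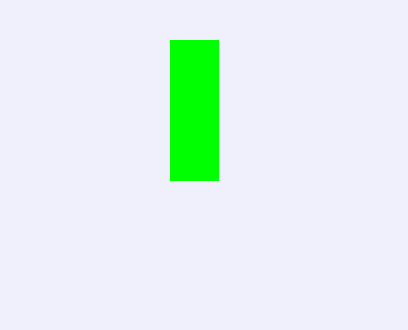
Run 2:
x0 = 170, y0 = 40, x1 = 218, y1 = 180, c = 'lime'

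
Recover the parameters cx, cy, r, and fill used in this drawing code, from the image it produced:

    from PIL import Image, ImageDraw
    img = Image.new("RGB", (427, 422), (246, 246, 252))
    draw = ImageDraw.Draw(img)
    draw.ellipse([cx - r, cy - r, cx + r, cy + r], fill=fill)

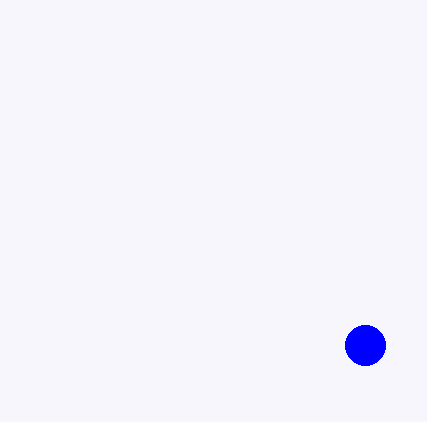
cx = 365, cy = 345, r = 20, fill = 'blue'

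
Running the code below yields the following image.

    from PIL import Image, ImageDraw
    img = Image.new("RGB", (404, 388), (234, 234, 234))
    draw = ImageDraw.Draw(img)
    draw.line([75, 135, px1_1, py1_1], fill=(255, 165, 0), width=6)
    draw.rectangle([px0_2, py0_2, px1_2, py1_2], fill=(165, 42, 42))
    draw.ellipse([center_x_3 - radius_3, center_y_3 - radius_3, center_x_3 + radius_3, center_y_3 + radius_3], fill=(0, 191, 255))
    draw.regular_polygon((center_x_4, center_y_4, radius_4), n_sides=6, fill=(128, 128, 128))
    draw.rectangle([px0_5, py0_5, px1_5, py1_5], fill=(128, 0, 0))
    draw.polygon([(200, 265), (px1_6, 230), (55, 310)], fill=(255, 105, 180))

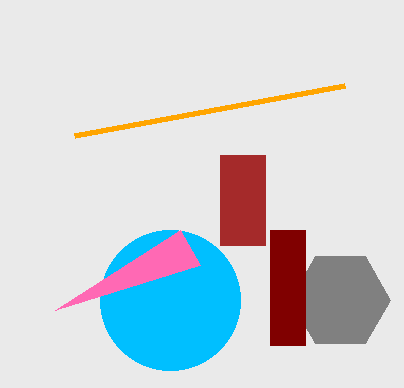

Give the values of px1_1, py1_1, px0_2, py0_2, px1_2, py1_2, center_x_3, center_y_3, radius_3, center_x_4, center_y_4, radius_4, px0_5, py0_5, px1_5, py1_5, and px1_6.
px1_1 = 345, py1_1 = 85, px0_2 = 220, py0_2 = 155, px1_2 = 265, py1_2 = 245, center_x_3 = 170, center_y_3 = 300, radius_3 = 70, center_x_4 = 340, center_y_4 = 300, radius_4 = 50, px0_5 = 270, py0_5 = 230, px1_5 = 305, py1_5 = 345, px1_6 = 180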